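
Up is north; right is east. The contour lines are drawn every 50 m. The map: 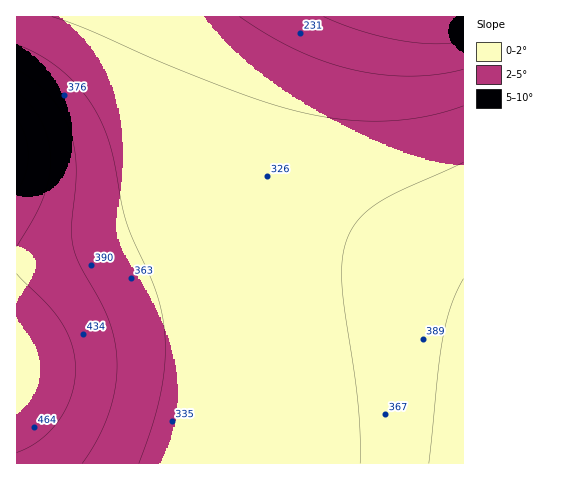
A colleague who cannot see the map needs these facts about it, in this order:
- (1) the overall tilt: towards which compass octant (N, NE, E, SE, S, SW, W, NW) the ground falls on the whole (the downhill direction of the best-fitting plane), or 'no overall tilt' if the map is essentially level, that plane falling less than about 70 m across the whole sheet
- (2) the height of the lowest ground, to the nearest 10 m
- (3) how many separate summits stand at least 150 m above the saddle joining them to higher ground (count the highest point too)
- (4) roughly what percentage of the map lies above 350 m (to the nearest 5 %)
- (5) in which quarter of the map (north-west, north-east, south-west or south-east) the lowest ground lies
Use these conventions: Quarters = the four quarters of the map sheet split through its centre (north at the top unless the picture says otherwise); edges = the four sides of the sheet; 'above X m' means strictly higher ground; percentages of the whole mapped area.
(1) On the whole the ground falls towards the north-east.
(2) About 150 m is the lowest elevation on the sheet.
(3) There is 1 summit with 150 m or more of prominence.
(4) About 40 % of the map lies above 350 m.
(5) The lowest ground is in the north-east quarter.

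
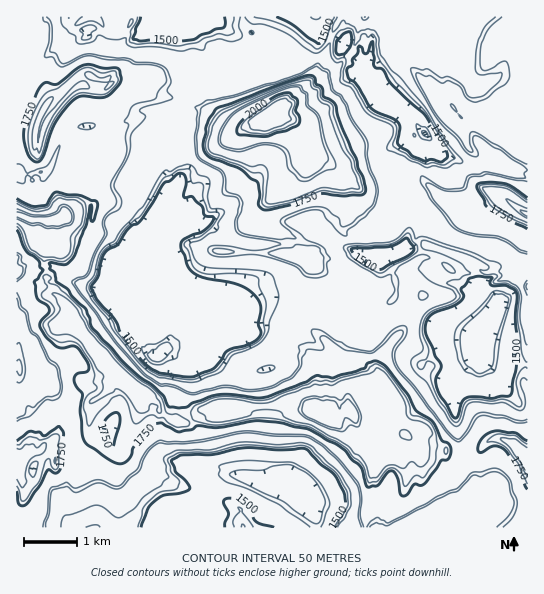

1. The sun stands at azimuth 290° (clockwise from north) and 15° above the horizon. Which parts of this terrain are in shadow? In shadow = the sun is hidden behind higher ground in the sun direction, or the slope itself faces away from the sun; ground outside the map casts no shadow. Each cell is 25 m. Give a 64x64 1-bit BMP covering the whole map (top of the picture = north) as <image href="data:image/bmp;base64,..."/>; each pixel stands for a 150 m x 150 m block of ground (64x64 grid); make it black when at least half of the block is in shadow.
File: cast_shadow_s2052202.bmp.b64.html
<image width="64" height="64" href="data:image/bmp;base64,Qk0+AgAAAAAAAD4AAAAoAAAAQAAAAEAAAAABAAEAAAAAAAACAAATCwAAEwsAAAIAAAAAAAAA////AAAAAAAeAYAEAA/gAB+DwAQAAPAADkHAAAAAPAB+AOAAAAAfAH/CeAAAAEfAPOcIAAAPceB4A9gAAAdY8HcB3AAAAhwQNgH+MAAADgAGAP/8MAAKAAYAf/wwAA4QBAAA/vAATwAAIAZ8APgOAAARgB4AOA4AADAwAAAwfwAAGDAAACB+AAAYIAAAAPwAAABAAAAB/AAAAcAAAAHYAIAD8AAAA+wAAAfgAAAB4YAAD+AAAAH5gAAf4AAAAdmAAD+wAAEA+YAAfwAAAAD5gAB+AAAAAD3AAPwAAAAAHvAA+AAAAAAP+AHwAAAAABH4AfgAAAAAARgF/gAAAAAAjAj+AAADgAHAAH4AAAOAAAAL/wAQAzAAAAH/4AADfgAAAf/AAAA/wAAB/4AAAECAEA//gAAgeAAAA//AAHg8AAAB/+AAfh4AAACO4AD+DwAAAAxwAA9/AAEADHAAAB8AAAAOOAAPHgAAMA8cAAe+AAAYBwAAA7wAABwHAAAB/EBgHAcADwP/gGAeBwAAA/3AwA4HAAHz+eAADwEAADv5AAAHBgAAP/AAAAeDwAA/+AAAA8AgAD/4AAABnjgAD/AAgAAOOAAH4AAAAAwwAAHgAAAAAAAAAmAAGAQAAAAAQAAIHAAAAAGgAAAOAgAAAfgAAA6DgAAA2AAADMOAAADAAAAcAQAAAAgAAA=="/>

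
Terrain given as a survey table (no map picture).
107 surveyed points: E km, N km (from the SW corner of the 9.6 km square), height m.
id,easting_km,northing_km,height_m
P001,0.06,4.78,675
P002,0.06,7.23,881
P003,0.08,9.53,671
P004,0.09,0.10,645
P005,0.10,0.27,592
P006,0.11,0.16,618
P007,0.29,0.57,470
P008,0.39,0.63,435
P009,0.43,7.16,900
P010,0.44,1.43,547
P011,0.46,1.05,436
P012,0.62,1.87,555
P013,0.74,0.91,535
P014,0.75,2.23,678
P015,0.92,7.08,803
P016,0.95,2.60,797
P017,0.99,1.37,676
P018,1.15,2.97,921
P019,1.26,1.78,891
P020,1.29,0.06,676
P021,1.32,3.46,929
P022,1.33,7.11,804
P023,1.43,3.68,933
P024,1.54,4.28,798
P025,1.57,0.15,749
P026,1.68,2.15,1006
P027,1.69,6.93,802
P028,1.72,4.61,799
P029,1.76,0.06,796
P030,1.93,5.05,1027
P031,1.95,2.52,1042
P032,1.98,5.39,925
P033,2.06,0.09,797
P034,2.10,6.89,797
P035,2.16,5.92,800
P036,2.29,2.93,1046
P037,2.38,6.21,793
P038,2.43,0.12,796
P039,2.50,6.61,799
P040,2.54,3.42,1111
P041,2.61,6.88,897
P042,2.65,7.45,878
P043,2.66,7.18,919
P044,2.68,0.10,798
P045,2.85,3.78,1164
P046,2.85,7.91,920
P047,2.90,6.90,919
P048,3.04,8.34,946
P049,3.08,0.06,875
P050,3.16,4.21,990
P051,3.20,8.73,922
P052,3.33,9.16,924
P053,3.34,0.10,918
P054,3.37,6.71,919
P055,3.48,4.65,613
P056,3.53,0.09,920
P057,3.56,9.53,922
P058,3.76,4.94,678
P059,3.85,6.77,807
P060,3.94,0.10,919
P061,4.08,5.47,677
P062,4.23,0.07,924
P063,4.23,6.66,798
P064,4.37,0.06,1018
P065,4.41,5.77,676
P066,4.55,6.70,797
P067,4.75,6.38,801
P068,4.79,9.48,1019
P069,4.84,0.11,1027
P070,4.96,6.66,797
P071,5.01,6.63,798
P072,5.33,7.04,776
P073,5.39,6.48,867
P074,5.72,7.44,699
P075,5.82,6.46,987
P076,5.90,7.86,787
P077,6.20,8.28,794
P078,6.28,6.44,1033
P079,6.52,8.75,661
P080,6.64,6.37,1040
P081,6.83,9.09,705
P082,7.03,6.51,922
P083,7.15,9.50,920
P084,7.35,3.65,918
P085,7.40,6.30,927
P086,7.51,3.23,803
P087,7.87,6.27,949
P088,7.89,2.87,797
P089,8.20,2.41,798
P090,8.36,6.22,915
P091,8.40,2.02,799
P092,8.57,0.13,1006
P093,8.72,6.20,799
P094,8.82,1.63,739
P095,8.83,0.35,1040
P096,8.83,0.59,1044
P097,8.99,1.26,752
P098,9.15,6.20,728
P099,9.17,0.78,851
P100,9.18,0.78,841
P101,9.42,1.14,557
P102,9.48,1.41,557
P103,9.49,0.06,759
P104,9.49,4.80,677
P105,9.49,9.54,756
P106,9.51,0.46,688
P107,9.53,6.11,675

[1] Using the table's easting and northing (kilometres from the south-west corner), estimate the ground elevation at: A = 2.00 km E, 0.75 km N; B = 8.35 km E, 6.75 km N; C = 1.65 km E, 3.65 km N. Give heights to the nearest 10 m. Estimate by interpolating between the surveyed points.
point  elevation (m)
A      910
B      800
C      1040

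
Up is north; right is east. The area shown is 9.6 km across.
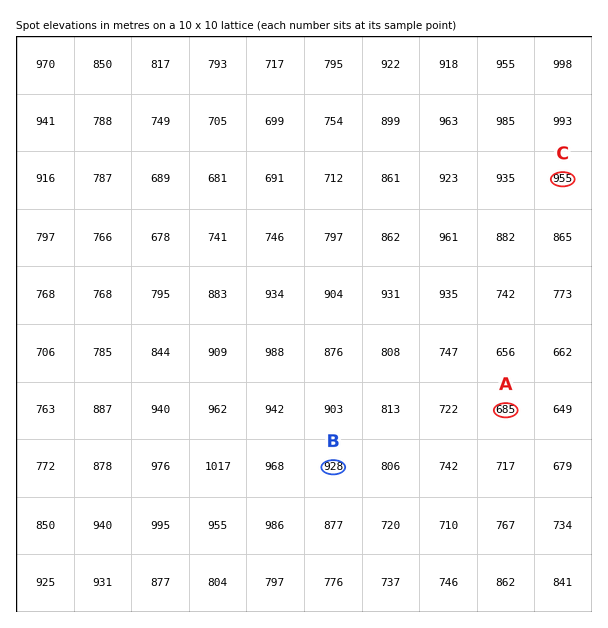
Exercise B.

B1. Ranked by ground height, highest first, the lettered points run C B A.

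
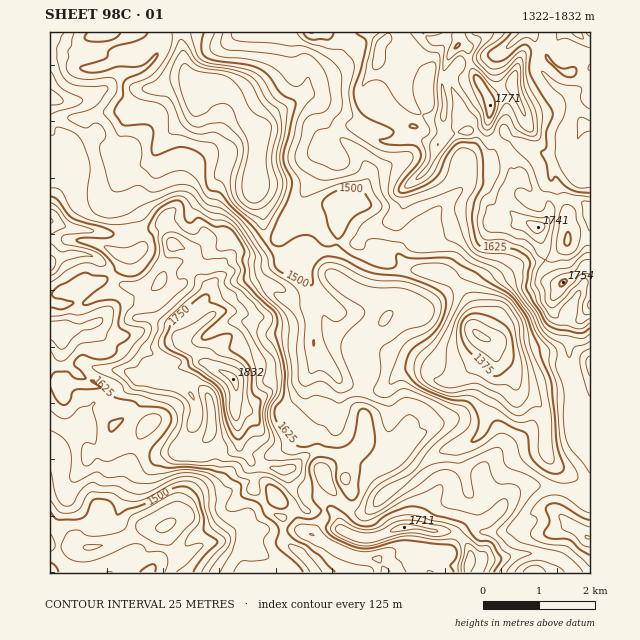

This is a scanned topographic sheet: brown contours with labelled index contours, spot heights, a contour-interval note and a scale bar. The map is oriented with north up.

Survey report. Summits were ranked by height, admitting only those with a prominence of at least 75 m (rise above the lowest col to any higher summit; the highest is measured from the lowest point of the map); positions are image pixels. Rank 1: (233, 379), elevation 1832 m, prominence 510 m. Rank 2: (490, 105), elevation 1771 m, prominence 239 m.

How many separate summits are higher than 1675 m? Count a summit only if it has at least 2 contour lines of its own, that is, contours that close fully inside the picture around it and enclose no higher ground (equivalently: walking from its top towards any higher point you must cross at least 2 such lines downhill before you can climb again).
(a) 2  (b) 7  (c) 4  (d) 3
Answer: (c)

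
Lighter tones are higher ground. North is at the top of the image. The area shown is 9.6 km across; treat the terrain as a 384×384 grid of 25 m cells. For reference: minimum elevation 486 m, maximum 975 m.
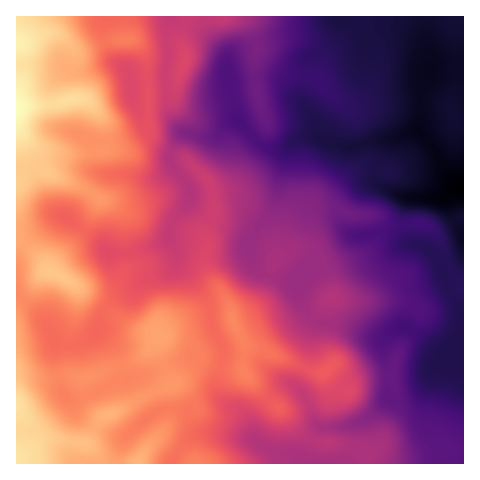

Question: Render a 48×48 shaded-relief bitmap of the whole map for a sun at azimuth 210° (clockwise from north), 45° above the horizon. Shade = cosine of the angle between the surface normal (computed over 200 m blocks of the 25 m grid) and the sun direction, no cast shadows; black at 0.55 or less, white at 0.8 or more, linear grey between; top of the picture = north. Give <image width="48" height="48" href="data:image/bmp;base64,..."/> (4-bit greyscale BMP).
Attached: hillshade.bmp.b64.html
<image width="48" height="48" href="data:image/bmp;base64,Qk32BAAAAAAAAHYAAAAoAAAAMAAAADAAAAABAAQAAAAAAIAEAAATCwAAEwsAABAAAAAAAAAAAAAAABEREQAiIiIAMzMzAERERABVVVUAZmZmAHd3dwCIiIgAmZmZAKqqqgC7u7sAzMzMAN3d3QDu7u4A////AJmIiru5d3eJqodlRDRomqu8u6qZh2eaqoiImruXZ3eJqYdlREaKq7u7qpmZdmeZmYiIiIh3eIeJmYdmZnm8zLqYd3eIZViZmJmHZVaJqph4iJmYiaze7KiHd2Z2RGiYiKl1RGiquqmIiJqYib3v24i8uphkNHiId5dURomYmaqpmaqHib3tuHrd3blUVnd3dnVEaJl2Z5q7u6l4rN7KZWvczLdWh2ZmZlRGiqqYd4mru6iKze2nVZzbuoVYl1Zmd1Vom6qpmYiaqZibzdqGed7bqWNIl1Z4iGZnmZmZmaqpmImqvKh5vey6qEE3h2eJmWVWiHeImbu6mImZqpicy5iJhRAnh3iZmVVXh3d4iau6qZmZmpmqhVVmQAA3h3iZmWZomZiImru6qZh4q6mGMkVkEAJoh3mqmWZ5qqmZmruqmIh5y5dkI1ZUIkeJdoqqqWZ5q7qaqpmZiIeKynZTRWd3d4mpmau6mVeavLqqqHeId3ebuGZUVXiqqqqqq7uYiWm7zduph2ZmVWeap1VERYq7qqqqqqmHiZvN7tuYd3dkRFeahDMzRpqqmIh3iYdmir3e/shmeIhkRWeZUQEjWJmYdlVVeIdnms3e23Q1eIh2ZnmWEBNXiZmXZERWiIdoqcy7ljIliJmIeJl0EkeZqqmYZVZniHZ5mMuYZDM2iIiHiZmFRHmqqqqYZWd3ZmZ5lsqGVEVoqZh3iamHZompmZmXRFd3ZmeahahkRFaKu6mHiqqXZ5mZiIh1NGd4iJq6ZZhkRWi8zLqYmqmHeJmYiHdkV5mZmry3V5dVZ5vNzLqImYiIiJmYiHh2i8y6mal0WZdnis3dy6iImIiZiJmYiIh4q6mHVEMSaZiKzd3cqYd4iImpeJmHeIiIhkMxEiIld5m97+2od3dneJqoeIh2eIh2UiISR4eIh5rO7bllZmZlZ6yod3ZWZmZUM0Voq7qpmJq8uXZnd4dlaLyFVmVFVVQyNXiauqmZqpqph3ibu6l2esgyNEM0RVQzVomZmJmJq6qYiJq8y6hminMCRUM0VmVFZ4iIiIiKu7qYd3mqqXVXdSATVURnd2VXiIiHeIebu7l2Vnmql1V3QyRWZVeqmHeJqqmIiHiruphmeKvLlkaFR4mHZXvKiYmqu7qqqZm7qpiKvN7bY0h1jLl3eK24eImru6qqqpq7qpms3u7HIVmHrJdnisymZ4q7upmZmZqqqYiJu8uDA3qIqnVnisyGZ5vLqZmZmJqqmXdnd3ZBJZqIqWVnmst2eby6mImZiImZmXd3ZlQxNpqIqXZnm8p3irupiIiZiImZmXd3d3UxN6qIqod3m8qImZmYiImZiJmZmYiIiZdEaruYmodnrMuZmIiIiJmZiZmaqqmZqqdXvdyYmoZYvMuZmZmIiJmZmZmqqqmZuoVZ3tp3mXVqzcqYiZmYiZmZmZqqqoiJqENpqpdWmHec79uYiJiIiZmZmZqrqniIdTR4iHVHiIm97suYiId4iZmZmZqqqnd2VEaIh2VXiZq93LqYiHd4iZmZmaqqqg=="/>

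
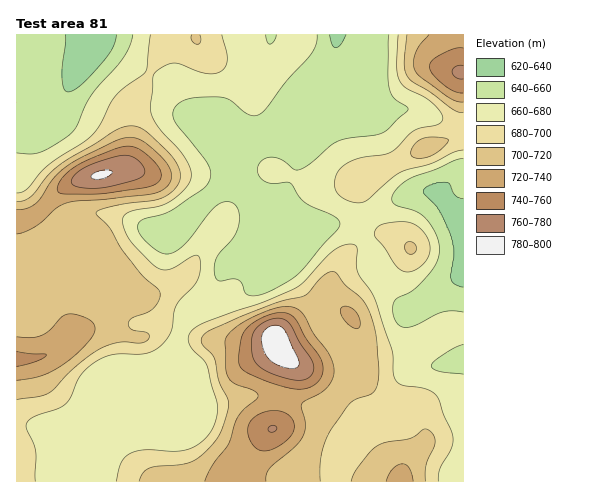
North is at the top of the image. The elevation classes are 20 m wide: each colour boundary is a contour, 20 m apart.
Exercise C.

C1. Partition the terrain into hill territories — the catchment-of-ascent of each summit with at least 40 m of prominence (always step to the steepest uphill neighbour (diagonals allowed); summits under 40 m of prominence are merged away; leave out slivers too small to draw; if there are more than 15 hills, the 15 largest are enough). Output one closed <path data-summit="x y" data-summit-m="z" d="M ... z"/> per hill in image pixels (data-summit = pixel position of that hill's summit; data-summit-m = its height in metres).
<path data-summit="276 340" data-summit-m="795" d="M336 34l-65 0-5 19-24 26-10 15-9 21 22 18 9 4-21 27 1 15 18 18 1 23-2 11-7 15-20 23-6 14-2 14-26 19-7 10-5 14-28 24-40 94-4 24 358-1 0-228-9-24-14-25-14-12-13 1-16 5-37 20-45 8-53-22-10-7 28 4 15-33 5-35 24-59 13-14-2-10z"/><path data-summit="101 175" data-summit-m="782" d="M270 34l-189 1-1 30-14 27-13 18-29 27 0 21-3 10-5 2 1 312 88 0 5-24 40-94 28-24 5-14 7-10 26-19 4-21 26-34 7-22-1-23-18-18-1-15 21-27-18-11-13-10 0-3 16-29 27-31 4-11z"/><path data-summit="461 72" data-summit-m="763" d="M463 34l-126 0-1 16 2 10-13 14-24 59-5 35-15 33-28-4 10 7 53 22 7 0 38-8 37-20 16-5 13-1 18 19 18 41 1-19-18-44 6-6 12-5z"/>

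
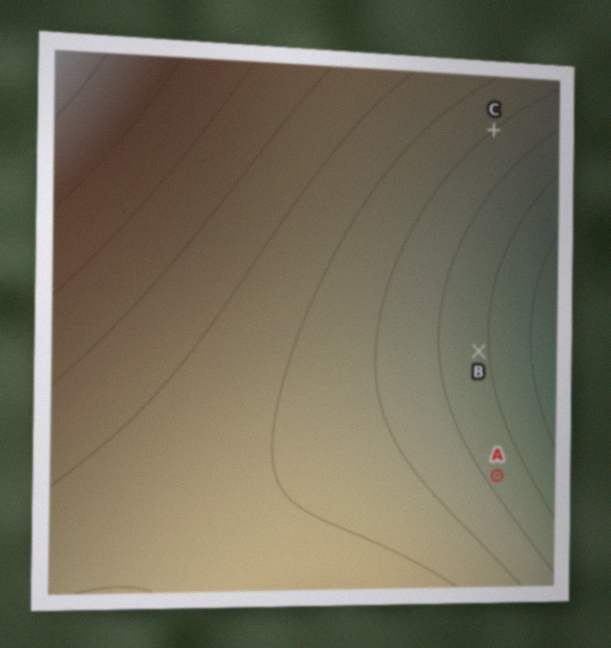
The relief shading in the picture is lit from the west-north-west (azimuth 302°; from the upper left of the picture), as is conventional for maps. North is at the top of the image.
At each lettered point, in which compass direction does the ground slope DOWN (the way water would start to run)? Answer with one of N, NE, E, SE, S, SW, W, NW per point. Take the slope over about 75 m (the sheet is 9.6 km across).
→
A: NE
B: E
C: SE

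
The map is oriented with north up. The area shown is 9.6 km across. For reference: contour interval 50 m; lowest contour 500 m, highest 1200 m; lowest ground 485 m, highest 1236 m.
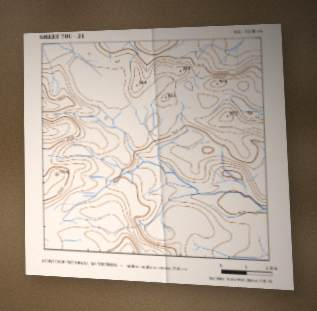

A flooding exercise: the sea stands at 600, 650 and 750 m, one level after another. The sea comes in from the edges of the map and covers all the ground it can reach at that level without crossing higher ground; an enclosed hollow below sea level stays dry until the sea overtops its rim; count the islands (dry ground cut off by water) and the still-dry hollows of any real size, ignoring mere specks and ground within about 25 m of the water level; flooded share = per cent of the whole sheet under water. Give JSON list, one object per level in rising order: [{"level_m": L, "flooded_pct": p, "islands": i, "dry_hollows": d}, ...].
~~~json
[{"level_m": 600, "flooded_pct": 12, "islands": 0, "dry_hollows": 0}, {"level_m": 650, "flooded_pct": 19, "islands": 0, "dry_hollows": 0}, {"level_m": 750, "flooded_pct": 35, "islands": 0, "dry_hollows": 0}]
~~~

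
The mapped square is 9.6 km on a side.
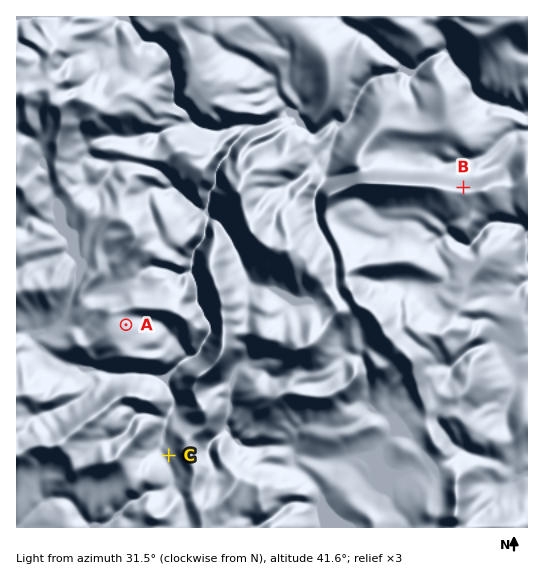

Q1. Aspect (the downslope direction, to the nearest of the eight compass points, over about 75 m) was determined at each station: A NE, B N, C W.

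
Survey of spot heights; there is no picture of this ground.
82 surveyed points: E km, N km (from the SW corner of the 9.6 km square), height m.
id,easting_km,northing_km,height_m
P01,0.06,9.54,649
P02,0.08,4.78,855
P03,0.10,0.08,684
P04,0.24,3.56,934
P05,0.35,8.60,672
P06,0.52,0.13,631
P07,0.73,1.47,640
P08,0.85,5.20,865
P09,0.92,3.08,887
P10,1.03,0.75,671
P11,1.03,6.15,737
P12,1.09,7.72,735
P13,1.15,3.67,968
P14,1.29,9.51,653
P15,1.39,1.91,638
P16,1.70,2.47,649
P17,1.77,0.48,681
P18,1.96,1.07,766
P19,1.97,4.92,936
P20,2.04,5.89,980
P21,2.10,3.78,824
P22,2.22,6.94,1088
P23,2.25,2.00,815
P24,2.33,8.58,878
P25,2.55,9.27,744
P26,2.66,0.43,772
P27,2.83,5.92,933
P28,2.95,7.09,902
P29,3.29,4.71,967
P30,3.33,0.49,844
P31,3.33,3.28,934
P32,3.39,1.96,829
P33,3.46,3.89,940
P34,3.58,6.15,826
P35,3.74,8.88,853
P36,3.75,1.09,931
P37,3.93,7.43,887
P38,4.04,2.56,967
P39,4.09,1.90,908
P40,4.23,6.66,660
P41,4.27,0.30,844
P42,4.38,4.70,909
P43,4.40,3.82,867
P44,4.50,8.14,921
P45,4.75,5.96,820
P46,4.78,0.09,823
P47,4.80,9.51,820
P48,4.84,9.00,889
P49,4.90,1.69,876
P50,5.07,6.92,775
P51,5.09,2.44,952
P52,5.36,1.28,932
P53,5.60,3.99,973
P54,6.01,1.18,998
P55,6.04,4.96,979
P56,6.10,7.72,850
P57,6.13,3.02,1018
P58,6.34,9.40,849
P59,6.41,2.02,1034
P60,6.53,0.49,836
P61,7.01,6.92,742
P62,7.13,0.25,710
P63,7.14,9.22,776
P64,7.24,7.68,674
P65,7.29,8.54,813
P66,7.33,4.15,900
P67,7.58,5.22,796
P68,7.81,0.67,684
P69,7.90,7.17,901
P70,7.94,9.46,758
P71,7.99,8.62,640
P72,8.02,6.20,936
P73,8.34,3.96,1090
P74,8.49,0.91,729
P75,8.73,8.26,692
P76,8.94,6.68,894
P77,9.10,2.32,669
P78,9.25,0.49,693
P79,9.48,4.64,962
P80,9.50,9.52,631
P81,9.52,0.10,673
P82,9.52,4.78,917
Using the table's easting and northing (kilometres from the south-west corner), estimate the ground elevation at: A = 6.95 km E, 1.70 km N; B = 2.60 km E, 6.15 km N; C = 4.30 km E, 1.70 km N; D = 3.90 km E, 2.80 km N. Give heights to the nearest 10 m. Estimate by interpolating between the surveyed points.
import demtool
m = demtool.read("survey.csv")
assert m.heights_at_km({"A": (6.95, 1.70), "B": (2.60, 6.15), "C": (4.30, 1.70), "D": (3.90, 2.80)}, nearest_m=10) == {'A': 870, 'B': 950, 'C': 840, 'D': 980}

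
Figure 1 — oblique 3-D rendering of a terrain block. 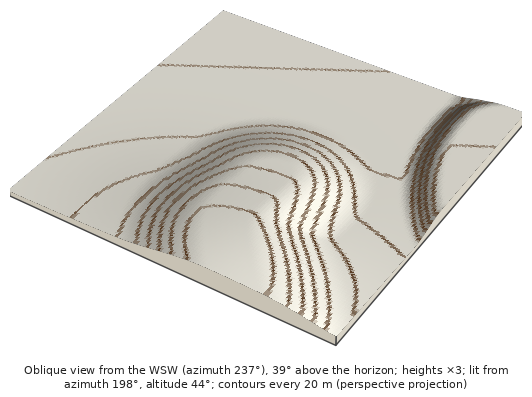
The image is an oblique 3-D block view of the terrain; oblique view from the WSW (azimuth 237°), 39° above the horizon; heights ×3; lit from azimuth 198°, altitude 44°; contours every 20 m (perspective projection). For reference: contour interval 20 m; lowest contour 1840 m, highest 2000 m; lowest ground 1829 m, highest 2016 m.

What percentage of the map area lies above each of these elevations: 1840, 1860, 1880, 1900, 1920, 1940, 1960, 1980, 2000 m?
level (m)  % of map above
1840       90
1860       59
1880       44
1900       34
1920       27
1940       20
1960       13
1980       9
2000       5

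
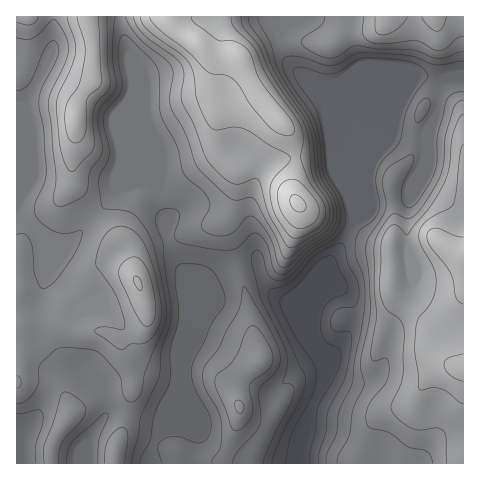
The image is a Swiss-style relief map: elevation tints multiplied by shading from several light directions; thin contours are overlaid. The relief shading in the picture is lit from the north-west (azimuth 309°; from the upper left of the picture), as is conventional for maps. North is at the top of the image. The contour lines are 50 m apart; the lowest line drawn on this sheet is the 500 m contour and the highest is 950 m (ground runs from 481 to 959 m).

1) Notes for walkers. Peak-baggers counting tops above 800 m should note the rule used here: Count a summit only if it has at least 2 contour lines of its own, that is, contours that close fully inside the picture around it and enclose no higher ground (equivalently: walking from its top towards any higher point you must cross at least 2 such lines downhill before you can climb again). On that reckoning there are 2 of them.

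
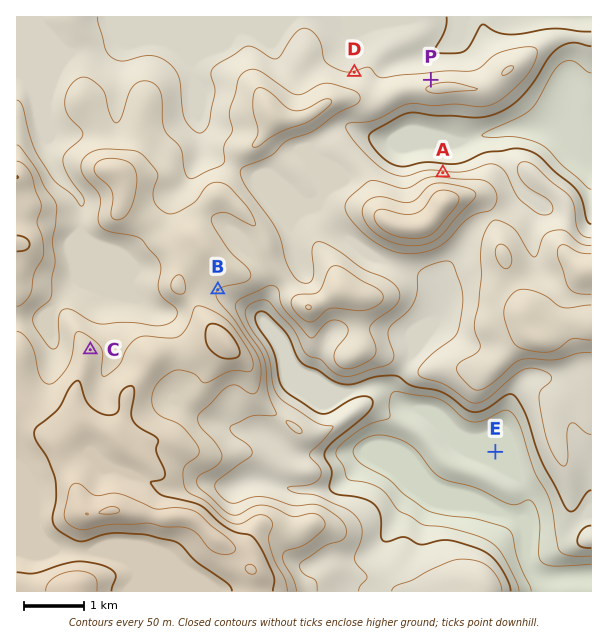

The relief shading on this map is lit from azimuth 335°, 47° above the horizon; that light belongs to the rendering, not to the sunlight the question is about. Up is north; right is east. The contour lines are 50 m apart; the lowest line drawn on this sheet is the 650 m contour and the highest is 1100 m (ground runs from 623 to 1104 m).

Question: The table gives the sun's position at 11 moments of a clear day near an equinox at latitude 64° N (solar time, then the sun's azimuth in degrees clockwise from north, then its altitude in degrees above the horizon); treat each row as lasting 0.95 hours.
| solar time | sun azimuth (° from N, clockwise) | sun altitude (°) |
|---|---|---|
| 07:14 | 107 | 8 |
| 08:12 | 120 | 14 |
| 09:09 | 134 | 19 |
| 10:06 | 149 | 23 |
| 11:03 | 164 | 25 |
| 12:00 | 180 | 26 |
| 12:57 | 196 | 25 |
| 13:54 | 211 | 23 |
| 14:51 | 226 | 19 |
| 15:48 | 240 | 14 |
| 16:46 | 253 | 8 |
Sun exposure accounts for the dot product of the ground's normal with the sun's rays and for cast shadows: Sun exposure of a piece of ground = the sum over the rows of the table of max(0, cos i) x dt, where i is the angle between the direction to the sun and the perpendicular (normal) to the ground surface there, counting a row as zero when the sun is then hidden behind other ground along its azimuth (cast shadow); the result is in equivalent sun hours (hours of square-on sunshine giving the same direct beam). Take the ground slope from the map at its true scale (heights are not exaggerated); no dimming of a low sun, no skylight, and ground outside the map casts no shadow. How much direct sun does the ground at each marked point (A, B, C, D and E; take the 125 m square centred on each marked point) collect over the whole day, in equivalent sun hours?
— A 0.2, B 3.6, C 2.9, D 2.5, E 3.3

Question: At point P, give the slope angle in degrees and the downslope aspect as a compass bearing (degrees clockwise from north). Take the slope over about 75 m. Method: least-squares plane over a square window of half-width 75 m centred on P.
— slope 13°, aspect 350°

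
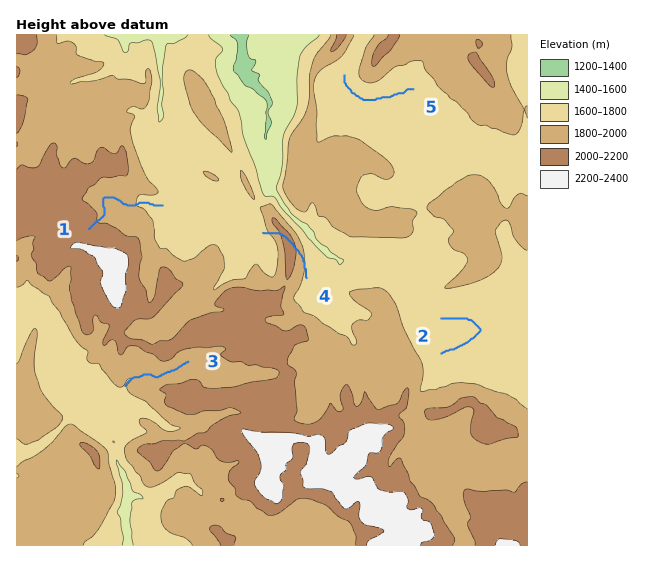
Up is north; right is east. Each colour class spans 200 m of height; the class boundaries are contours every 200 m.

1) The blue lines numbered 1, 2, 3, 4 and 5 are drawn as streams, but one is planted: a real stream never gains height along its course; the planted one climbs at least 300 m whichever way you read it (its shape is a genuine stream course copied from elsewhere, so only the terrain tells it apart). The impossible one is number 4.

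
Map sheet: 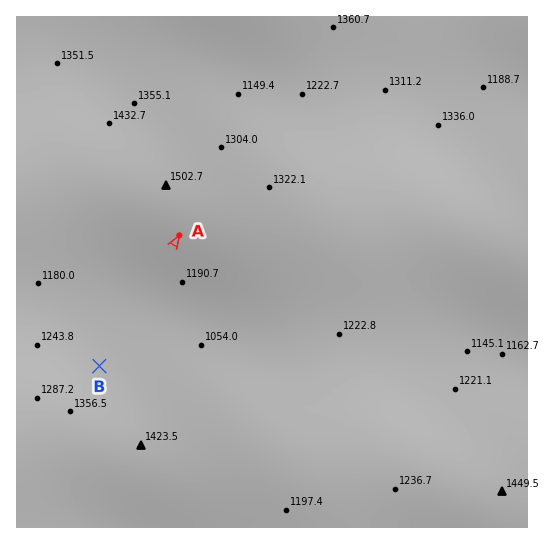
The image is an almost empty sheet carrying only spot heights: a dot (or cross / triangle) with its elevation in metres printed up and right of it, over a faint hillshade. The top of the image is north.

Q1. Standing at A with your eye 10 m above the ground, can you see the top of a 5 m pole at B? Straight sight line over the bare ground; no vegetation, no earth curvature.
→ yes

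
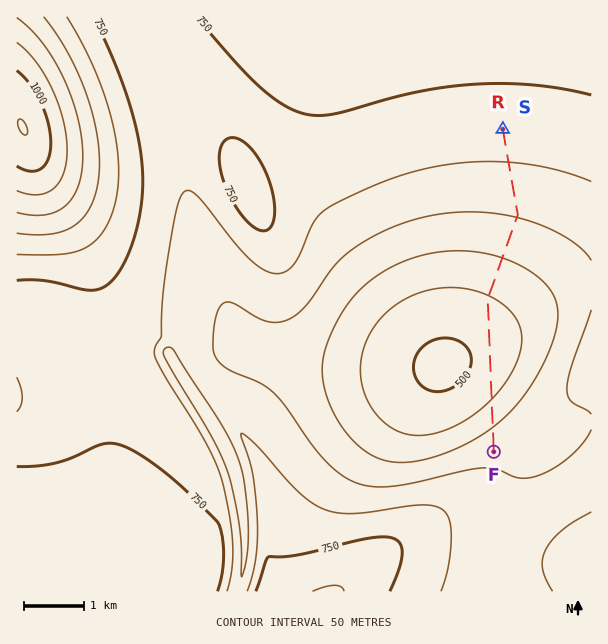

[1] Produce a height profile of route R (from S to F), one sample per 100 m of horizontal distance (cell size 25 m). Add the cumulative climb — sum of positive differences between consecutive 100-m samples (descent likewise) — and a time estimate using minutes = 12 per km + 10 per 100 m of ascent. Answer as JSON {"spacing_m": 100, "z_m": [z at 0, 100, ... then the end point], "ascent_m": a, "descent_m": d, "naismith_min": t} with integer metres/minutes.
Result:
{"spacing_m": 100, "z_m": [724, 720, 716, 712, 707, 703, 698, 693, 688, 683, 678, 672, 667, 661, 656, 650, 643, 637, 630, 623, 615, 608, 601, 593, 586, 578, 571, 563, 556, 549, 542, 537, 531, 527, 523, 519, 517, 515, 514, 514, 515, 518, 521, 526, 533, 540, 549, 559, 570, 581, 592, 602, 613, 622, 630, 636], "ascent_m": 122, "descent_m": 210, "naismith_min": 78}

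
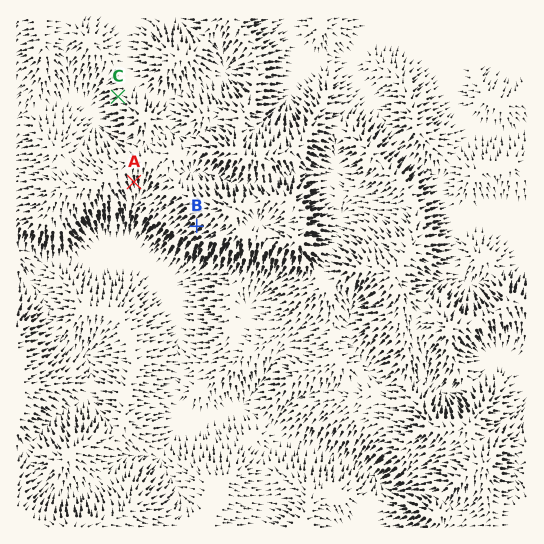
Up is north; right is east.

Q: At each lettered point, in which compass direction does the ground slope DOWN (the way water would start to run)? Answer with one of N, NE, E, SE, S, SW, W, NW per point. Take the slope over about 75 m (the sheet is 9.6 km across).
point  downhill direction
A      S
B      SW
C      W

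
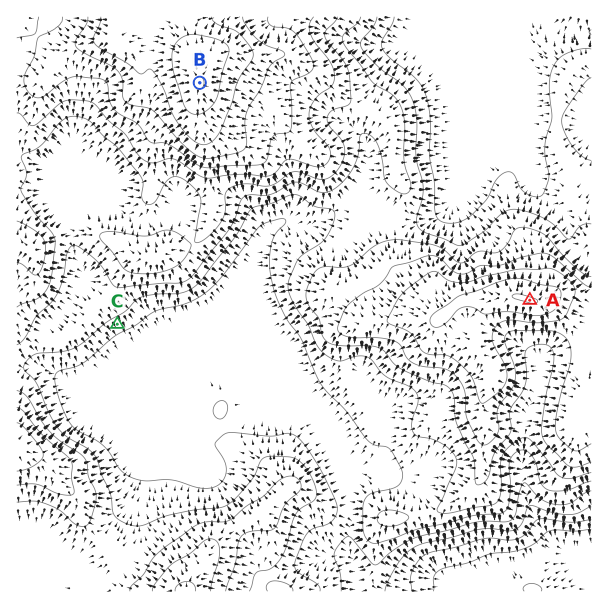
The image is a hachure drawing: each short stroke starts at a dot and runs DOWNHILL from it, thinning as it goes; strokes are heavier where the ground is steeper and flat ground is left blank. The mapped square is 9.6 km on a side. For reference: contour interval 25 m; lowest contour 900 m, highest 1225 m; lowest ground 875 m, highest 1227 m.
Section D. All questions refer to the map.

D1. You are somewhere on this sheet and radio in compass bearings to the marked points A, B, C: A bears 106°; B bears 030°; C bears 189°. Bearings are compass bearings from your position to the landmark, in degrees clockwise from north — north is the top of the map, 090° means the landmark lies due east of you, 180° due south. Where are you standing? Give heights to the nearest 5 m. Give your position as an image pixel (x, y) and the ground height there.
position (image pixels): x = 139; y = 188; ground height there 1070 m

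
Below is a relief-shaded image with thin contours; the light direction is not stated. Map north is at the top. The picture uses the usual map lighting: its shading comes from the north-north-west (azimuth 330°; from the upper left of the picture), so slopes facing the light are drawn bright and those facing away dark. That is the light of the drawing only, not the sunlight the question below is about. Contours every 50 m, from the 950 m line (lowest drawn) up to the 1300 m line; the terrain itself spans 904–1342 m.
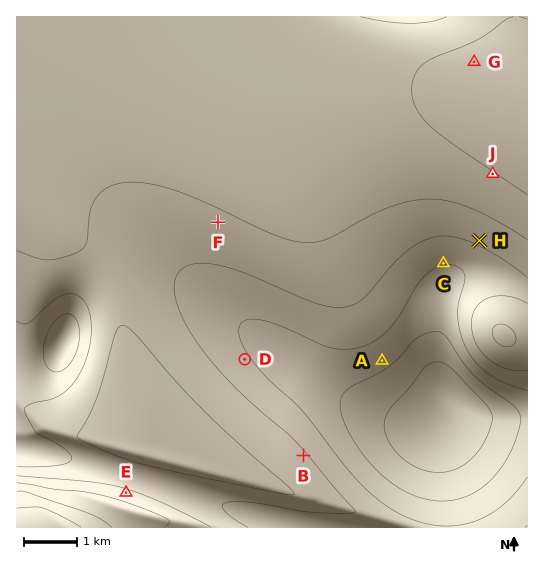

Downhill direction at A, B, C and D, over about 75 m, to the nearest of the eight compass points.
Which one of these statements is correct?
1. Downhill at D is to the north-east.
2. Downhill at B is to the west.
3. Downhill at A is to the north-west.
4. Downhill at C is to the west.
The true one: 1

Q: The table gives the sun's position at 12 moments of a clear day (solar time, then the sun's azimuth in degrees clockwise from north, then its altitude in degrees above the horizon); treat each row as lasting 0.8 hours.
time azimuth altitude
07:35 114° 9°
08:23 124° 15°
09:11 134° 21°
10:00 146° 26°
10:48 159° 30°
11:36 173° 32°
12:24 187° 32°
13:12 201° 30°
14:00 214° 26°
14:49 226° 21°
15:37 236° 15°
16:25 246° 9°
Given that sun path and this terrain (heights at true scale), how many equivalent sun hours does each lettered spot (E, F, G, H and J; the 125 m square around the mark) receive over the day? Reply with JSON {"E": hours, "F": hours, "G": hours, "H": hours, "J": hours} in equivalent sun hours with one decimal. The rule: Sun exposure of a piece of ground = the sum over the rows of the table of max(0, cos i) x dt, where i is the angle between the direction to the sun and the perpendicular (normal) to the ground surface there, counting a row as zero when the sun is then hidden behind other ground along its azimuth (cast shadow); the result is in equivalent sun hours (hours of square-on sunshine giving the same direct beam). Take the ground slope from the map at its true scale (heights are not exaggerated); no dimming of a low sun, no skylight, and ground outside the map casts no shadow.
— {"E": 2.4, "F": 3.8, "G": 3.4, "H": 4.1, "J": 3.9}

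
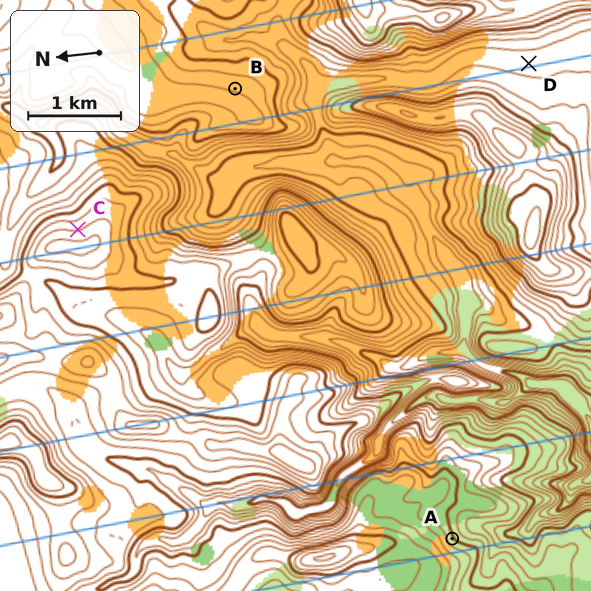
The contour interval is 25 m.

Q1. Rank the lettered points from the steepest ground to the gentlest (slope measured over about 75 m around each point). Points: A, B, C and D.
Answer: A C B D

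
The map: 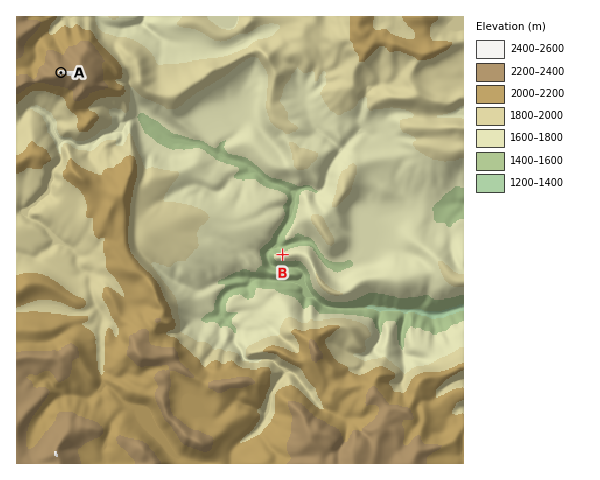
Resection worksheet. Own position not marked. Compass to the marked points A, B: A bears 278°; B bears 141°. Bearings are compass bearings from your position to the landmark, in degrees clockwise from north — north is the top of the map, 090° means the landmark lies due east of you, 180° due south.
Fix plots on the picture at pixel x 145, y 84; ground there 1950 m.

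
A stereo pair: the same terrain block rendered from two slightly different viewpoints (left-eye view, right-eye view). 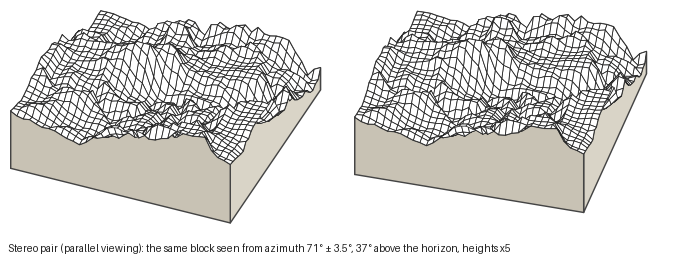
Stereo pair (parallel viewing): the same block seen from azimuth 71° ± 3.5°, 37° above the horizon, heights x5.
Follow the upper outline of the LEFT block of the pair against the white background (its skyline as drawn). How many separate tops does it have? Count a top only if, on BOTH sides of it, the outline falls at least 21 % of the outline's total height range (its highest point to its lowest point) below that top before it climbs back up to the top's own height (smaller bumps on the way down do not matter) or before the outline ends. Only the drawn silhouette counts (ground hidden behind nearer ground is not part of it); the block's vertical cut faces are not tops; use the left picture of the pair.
2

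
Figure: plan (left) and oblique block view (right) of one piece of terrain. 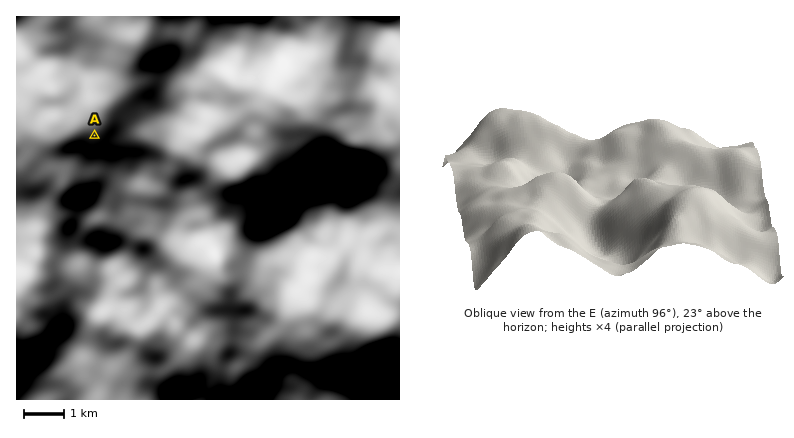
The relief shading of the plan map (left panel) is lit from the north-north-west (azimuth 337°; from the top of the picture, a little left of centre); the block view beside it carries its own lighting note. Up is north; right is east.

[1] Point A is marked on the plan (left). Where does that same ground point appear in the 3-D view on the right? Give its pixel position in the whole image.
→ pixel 661 138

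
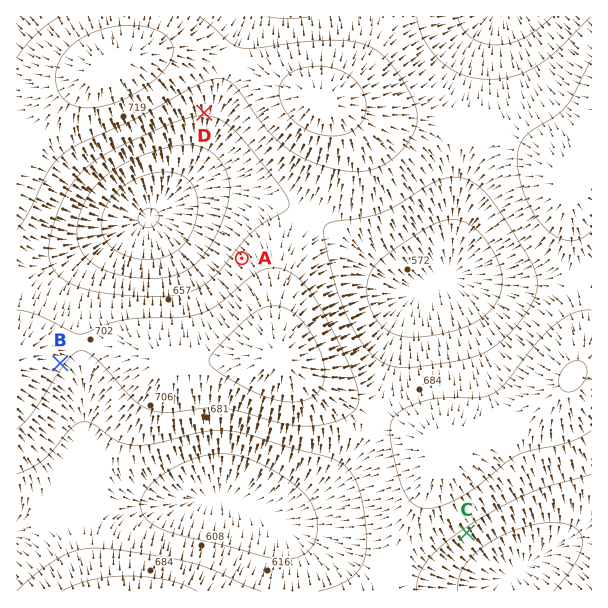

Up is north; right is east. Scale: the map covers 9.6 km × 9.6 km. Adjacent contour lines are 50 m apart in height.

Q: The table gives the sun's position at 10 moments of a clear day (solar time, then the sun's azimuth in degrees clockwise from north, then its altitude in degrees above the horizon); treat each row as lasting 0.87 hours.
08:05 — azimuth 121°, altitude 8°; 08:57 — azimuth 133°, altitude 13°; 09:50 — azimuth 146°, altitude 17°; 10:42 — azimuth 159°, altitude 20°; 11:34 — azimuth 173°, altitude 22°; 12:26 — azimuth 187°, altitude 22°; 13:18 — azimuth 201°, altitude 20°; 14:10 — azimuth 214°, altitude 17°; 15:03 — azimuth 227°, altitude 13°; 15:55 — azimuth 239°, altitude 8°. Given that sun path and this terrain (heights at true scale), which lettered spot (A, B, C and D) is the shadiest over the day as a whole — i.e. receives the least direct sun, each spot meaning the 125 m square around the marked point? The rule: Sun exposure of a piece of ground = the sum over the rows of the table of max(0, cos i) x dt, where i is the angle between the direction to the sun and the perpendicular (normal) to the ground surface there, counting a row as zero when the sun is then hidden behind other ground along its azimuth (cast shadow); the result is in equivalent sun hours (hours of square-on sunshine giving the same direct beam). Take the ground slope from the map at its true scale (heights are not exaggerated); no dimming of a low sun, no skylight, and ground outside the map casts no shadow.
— A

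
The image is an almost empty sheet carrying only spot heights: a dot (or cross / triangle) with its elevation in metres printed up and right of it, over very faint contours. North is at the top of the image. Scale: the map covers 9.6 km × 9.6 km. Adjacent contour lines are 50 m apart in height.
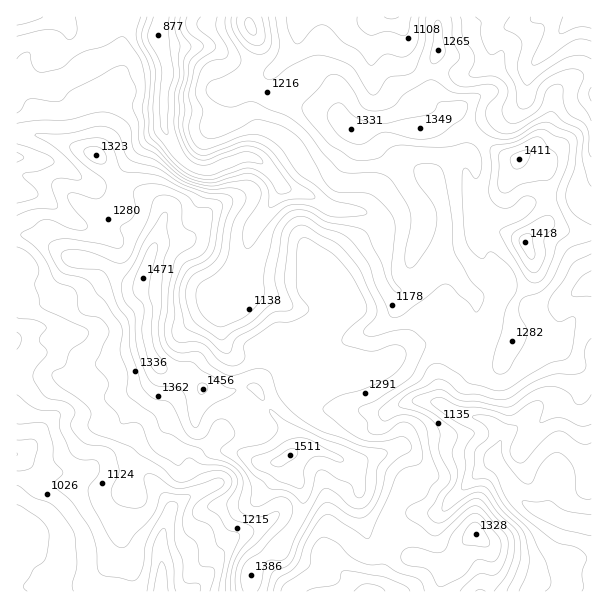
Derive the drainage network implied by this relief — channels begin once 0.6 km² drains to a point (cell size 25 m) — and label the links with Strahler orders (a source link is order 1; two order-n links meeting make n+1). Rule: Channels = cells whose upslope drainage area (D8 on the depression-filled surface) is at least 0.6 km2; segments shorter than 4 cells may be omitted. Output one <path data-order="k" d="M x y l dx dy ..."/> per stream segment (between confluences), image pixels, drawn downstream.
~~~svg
<path data-order="1" d="M312 591l48 0"/><path data-order="2" d="M360 591l9 0"/><path data-order="1" d="M377 591l-8 0"/><path data-order="2" d="M161 582l0 9"/><path data-order="1" d="M162 566l0 15-1 1"/><path data-order="1" d="M326 555l0 2 34 34"/><path data-order="1" d="M24 533l-3-2-4 0 0-1"/><path data-order="1" d="M254 530l-12 3-3 3-2 0-19 19-6 14-5 4 0 2-16 16-30 0"/><path data-order="1" d="M435 515l2 0 3-3"/><path data-order="3" d="M551 513l6 5 3 0 4 3 27 4"/><path data-order="2" d="M170 512l-2 6-1 1 0 3-2 2 0 3-1 1-2 12-1 2 0 40"/><path data-order="1" d="M420 512l20 0"/><path data-order="2" d="M440 512l1 0 8-8 0-1 40-41 3 0 6 5 2 0"/><path data-order="1" d="M165 497l5 6 0 9"/><path data-order="2" d="M204 489l-21 11-13 12"/><path data-order="1" d="M216 485l-9 4-3 0"/><path data-order="1" d="M554 482l0 3-2 1 0 6-1 2 0 19"/><path data-order="3" d="M500 467l4 6 11 21 10 10 2 0 6 5 18 4"/><path data-order="2" d="M501 438l-6 12 0 8 5 9"/><path data-order="1" d="M137 434l-3 9-14 13-15 0-12 12-6 3-6 0-1 2-35 0-1-2-6-1-14-14-4 0-3-1"/><path data-order="1" d="M222 432l-28 29 0 9 10 10 0 9"/><path data-order="2" d="M512 431l-11 7"/><path data-order="1" d="M524 419l-12 12"/><path data-order="1" d="M57 416l-36 37-4 0 0 2"/><path data-order="1" d="M315 407l3 0 2 1 37 0 2 2 9 0 1 1 20 0 3-3 6-3 7-1 2-2 31 0 11 8 9 4 3 0 1 2 8 0 1 1 9 0 2 2 6 1 12 11 1 3 0 4"/><path data-order="1" d="M45 354l-28 2 0-15"/><path data-order="1" d="M225 345l-1-1 0-36 12-12 0-2"/><path data-order="1" d="M362 333l3 0 4-3 3 0 6-4 2 0 15-15 1-3 0-20"/><path data-order="1" d="M86 332l-27 0-2-2-4 0-2-1-19 0"/><path data-order="2" d="M32 329l-6 3-5 4-4 2 0 3"/><path data-order="1" d="M474 329l2-2 0-30-6-6"/><path data-order="1" d="M39 327l-6 0-1 2"/><path data-order="1" d="M209 308l10 0 6-3 5-5"/><path data-order="2" d="M230 300l6-6"/><path data-order="1" d="M278 299l-6-3-24 0-8-8 0-7"/><path data-order="1" d="M213 297l6 3 11 0"/><path data-order="2" d="M236 294l1-6 2-1 0-5 1-1"/><path data-order="1" d="M573 294l8-6 6-1 1-2 3 0 0-1"/><path data-order="2" d="M470 291l-23-24-3-1-7 0-2 1"/><path data-order="1" d="M494 291l-6 3-14 0-3-3-1 0"/><path data-order="3" d="M396 288l-4-4-3-6 0-5-2-1 0-14-1-1 0-6-2-2 0-6-1-1 0-11-2-1 0-3-10-12-6-2-2-1-27-2-1-1-3 0-6-3-5-5-10-6-24-6-6-4"/><path data-order="2" d="M240 281l0-5 2-1 0-5 1-1 0-6 2-2 0-6 1-1 0-6 2-2 1-10 5-9 13-15 0-2 5-4 0-2 6-7 3-6 0-6"/><path data-order="3" d="M435 267l-7 8 0 1-14 12-3 0-1 2-12 0-2-2"/><path data-order="1" d="M92 230l-20-9-24-21-6-3-3 0-1-2-5 0-1-1-8 0-1-2-6 0 0-1"/><path data-order="1" d="M516 213l-3 3-3 0-1 2-14 0-6-3-13-14 0-4-2-2 2-33-3-6-3-3-8 0-1 2-6 1-20 20 0 3 3 3 2 16"/><path data-order="2" d="M440 198l1 5 3 3 0 7 2 2 0 18-2 1 0 6-1 2-2 15-1 1 0 3-5 5 0 1"/><path data-order="3" d="M281 185l-6-8 0-1-15-15-6-3-5 0-1-2"/><path data-order="1" d="M89 183l-15-10-2 0-3-3-1 0-3-3-6-3-3 0-2-2-13 0-2-1-6 0-1-2-5 0-1-1-9 0"/><path data-order="1" d="M431 179l4 9 0 6 5 4"/><path data-order="1" d="M591 179l0-86"/><path data-order="3" d="M248 156l-8 2-6 3-3 3-6 1-9 5-18 0-1-2-6-1-15-15-12-26 0-36 1-1 0-6 2-2 0-18-2-1 0-3-1-2 0-3-3-6"/><path data-order="1" d="M252 156l-4 0"/><path data-order="1" d="M525 98l0-6 2-2 0-13 1-2 2-6 3-3 0-1 15-15 0-2 6-6 0-1 6-6 0-2 15-15"/><path data-order="1" d="M372 71l0-47 8-7 12 0"/><path data-order="1" d="M45 62l21-20"/><path data-order="1" d="M489 60l2-1 0-17 3-6 6-6 9-4 15-2 6-3 4-4 30 0 2 1 9 0"/><path data-order="1" d="M60 50l6-6 0-2"/><path data-order="1" d="M293 50l4-9 0-14 2-1 0-3 3-6"/><path data-order="3" d="M161 48l0-31 3 0"/><path data-order="1" d="M188 48l-27 0"/><path data-order="2" d="M66 42l2-1 0-14-9-9-3-1-39 0"/><path data-order="1" d="M401 27l0-1-5-6 0-3-4 0"/><path data-order="2" d="M575 18l3 0 1-1 12 0"/>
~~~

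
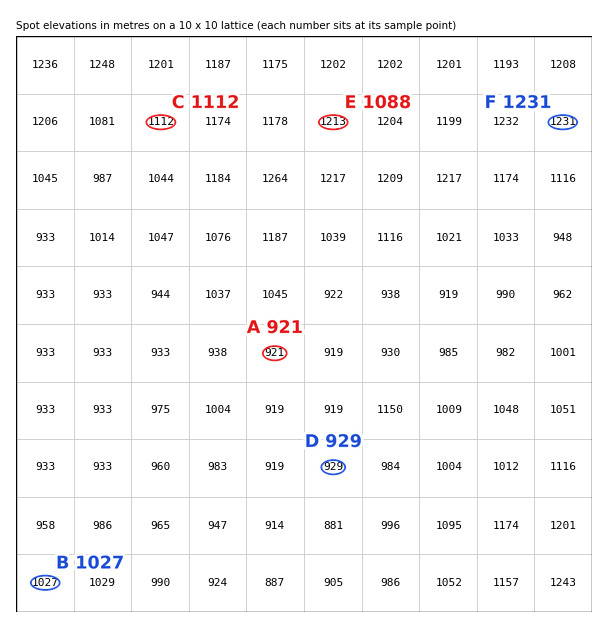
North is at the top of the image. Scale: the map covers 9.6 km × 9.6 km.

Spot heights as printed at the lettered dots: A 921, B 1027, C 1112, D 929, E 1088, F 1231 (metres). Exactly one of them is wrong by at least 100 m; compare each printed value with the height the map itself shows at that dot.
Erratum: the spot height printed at E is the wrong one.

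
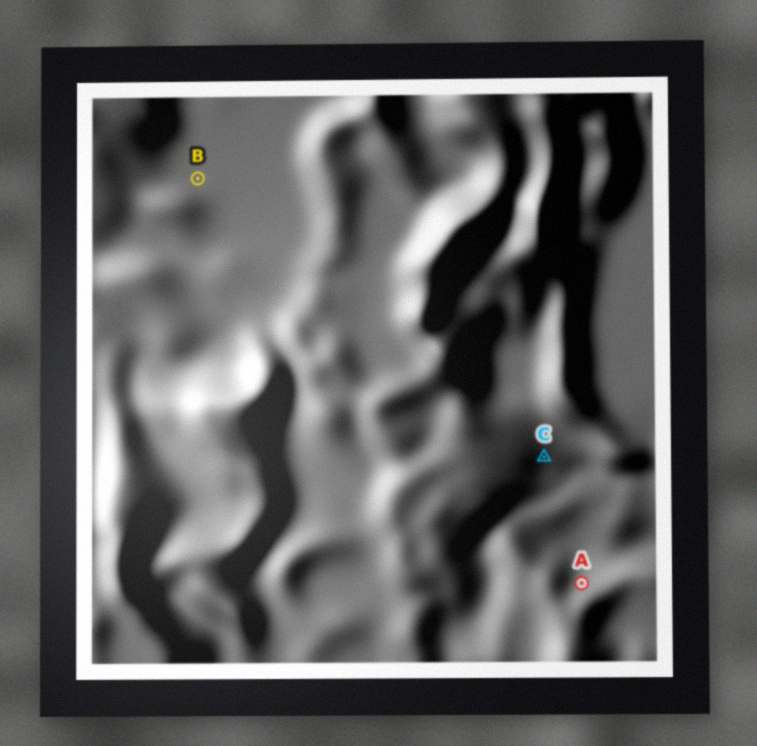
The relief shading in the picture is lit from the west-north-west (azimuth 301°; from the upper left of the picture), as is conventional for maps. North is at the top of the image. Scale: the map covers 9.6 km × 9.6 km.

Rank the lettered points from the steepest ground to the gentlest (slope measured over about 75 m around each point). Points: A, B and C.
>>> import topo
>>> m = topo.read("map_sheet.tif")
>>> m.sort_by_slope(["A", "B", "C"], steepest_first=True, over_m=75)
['A', 'C', 'B']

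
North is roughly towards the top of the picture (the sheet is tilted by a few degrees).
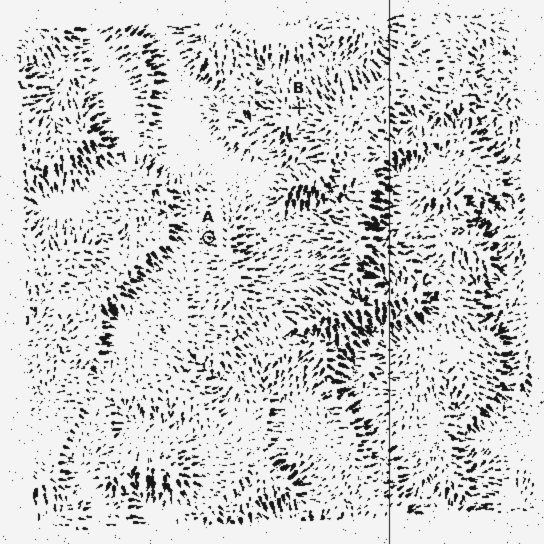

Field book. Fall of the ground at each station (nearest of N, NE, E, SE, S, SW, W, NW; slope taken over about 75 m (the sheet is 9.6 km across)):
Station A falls NW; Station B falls NW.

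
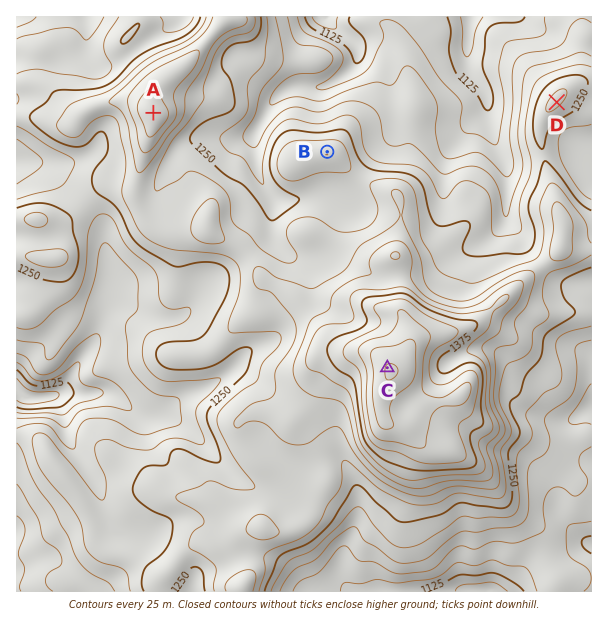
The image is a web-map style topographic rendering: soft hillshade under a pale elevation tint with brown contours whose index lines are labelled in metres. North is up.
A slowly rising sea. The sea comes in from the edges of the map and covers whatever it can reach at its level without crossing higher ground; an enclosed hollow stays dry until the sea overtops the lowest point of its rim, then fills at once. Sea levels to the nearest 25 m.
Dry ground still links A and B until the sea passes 1275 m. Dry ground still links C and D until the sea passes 1250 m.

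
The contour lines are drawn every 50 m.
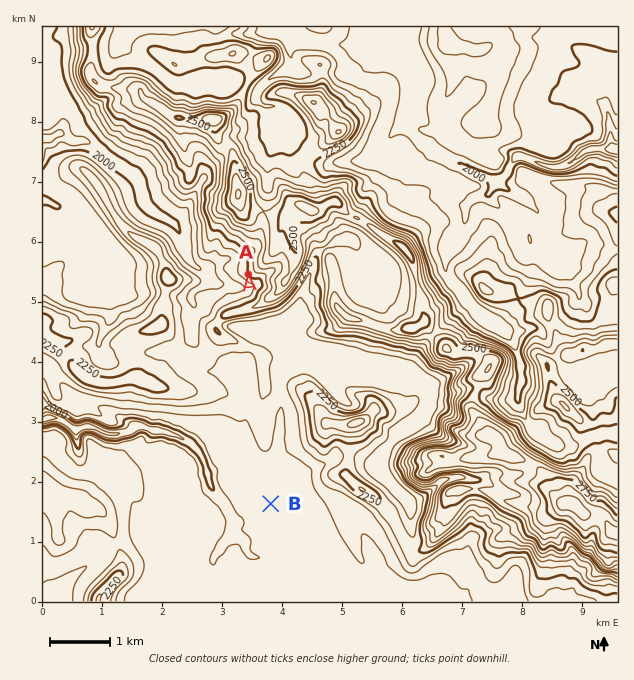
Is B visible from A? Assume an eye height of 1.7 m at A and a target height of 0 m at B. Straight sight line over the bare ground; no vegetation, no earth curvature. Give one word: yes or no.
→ no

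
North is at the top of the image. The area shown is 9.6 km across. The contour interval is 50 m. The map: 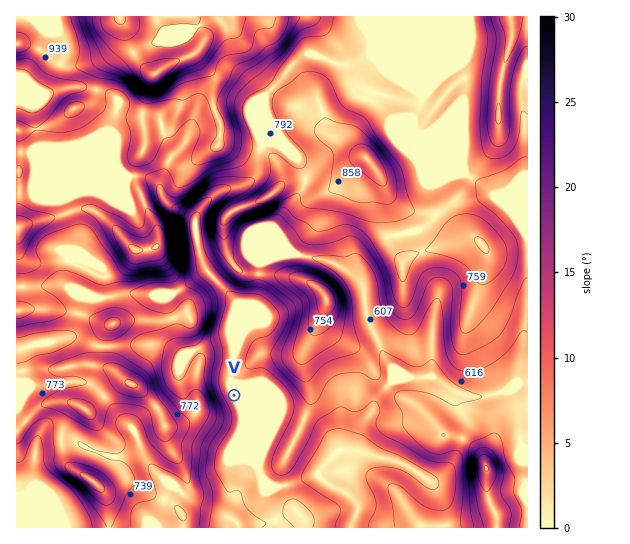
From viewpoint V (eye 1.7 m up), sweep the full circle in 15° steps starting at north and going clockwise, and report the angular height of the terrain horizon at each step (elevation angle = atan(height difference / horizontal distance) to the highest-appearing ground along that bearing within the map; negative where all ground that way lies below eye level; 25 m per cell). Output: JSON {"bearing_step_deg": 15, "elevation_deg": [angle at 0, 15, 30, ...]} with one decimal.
{"bearing_step_deg": 15, "elevation_deg": [4.9, 4.3, 5.9, 7.2, 7.5, 5.9, 3.7, 3.1, 2.6, 2.4, 1.3, 0.5, 1.9, 6.2, 11.0, 15.1, 17.8, 18.7, 17.1, 13.7, 10.9, 9.1, 8.6, 6.0]}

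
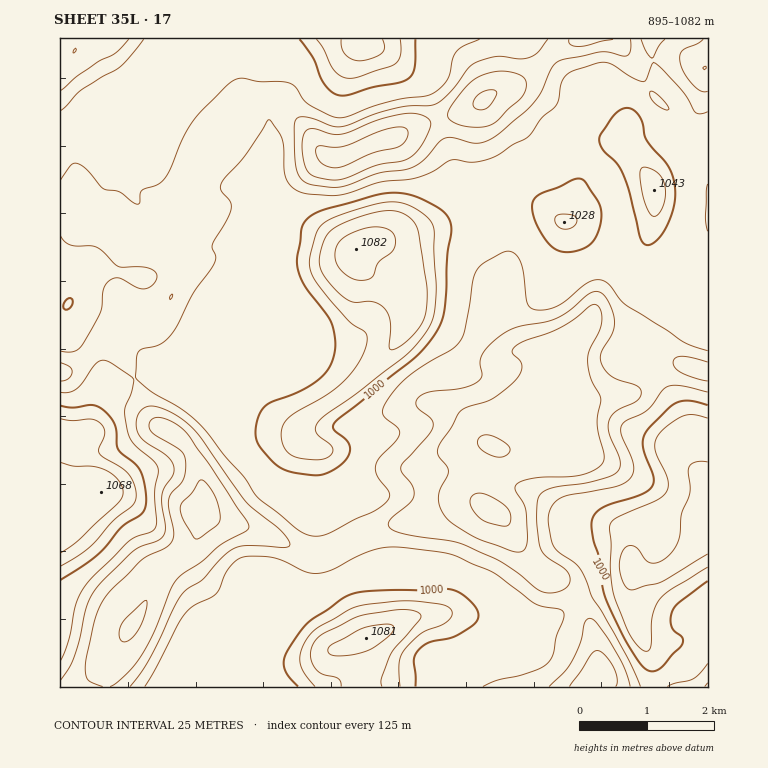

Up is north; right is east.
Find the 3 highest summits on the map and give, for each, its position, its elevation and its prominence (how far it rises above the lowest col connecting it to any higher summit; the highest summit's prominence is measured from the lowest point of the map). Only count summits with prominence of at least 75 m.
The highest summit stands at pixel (356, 249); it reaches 1082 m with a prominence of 187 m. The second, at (366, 638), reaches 1081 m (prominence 117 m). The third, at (101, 492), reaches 1068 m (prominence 93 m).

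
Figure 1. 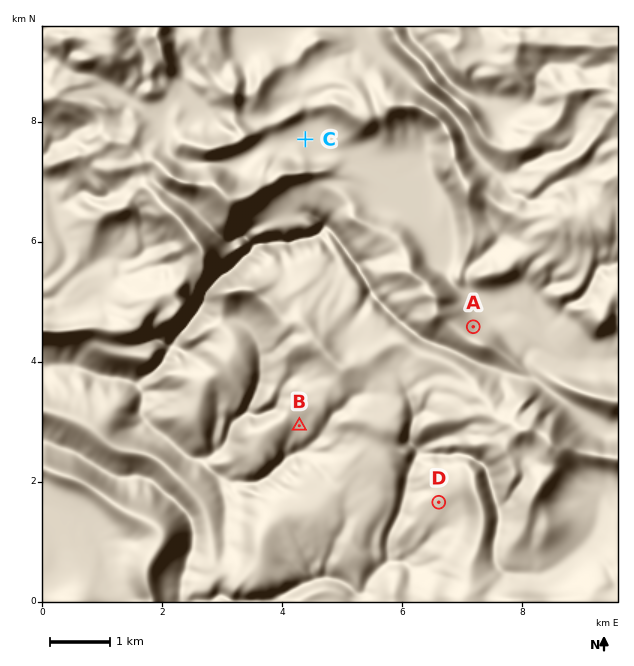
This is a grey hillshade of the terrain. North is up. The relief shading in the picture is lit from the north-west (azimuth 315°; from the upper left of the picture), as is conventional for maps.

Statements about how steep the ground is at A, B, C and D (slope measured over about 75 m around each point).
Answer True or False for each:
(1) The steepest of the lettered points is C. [False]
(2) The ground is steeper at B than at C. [True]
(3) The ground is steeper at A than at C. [True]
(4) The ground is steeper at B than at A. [False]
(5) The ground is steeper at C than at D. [False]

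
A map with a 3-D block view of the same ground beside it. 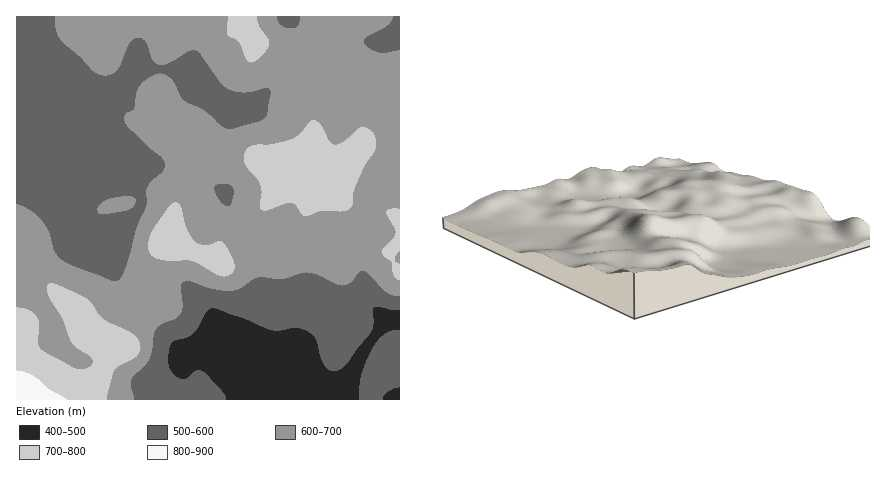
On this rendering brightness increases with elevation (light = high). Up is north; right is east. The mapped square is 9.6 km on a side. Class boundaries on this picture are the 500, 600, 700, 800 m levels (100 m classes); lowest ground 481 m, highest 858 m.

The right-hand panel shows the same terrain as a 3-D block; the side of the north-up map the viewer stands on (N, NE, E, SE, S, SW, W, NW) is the SW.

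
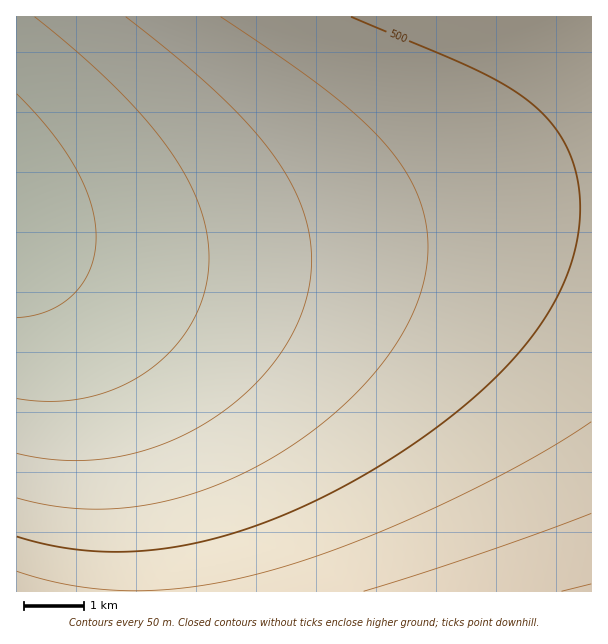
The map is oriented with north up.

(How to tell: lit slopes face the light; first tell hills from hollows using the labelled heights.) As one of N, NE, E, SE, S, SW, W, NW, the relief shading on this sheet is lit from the NW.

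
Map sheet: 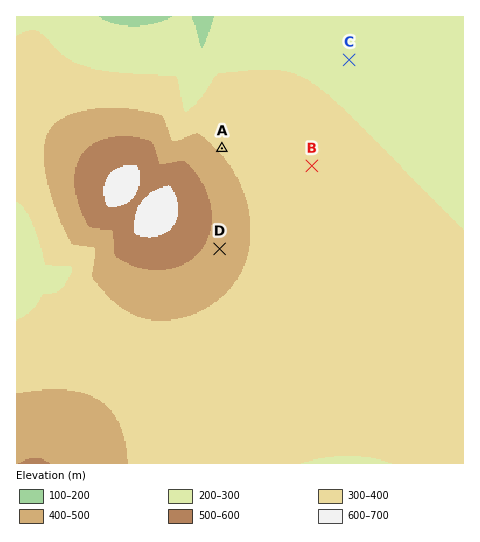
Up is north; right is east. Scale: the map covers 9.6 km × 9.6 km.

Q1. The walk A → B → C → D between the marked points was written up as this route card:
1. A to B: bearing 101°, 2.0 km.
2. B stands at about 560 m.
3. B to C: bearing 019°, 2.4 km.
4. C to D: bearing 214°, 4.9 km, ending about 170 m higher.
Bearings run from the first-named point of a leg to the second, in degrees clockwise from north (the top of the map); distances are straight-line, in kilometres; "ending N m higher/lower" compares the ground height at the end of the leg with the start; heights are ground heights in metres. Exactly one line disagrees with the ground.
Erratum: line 2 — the height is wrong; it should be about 320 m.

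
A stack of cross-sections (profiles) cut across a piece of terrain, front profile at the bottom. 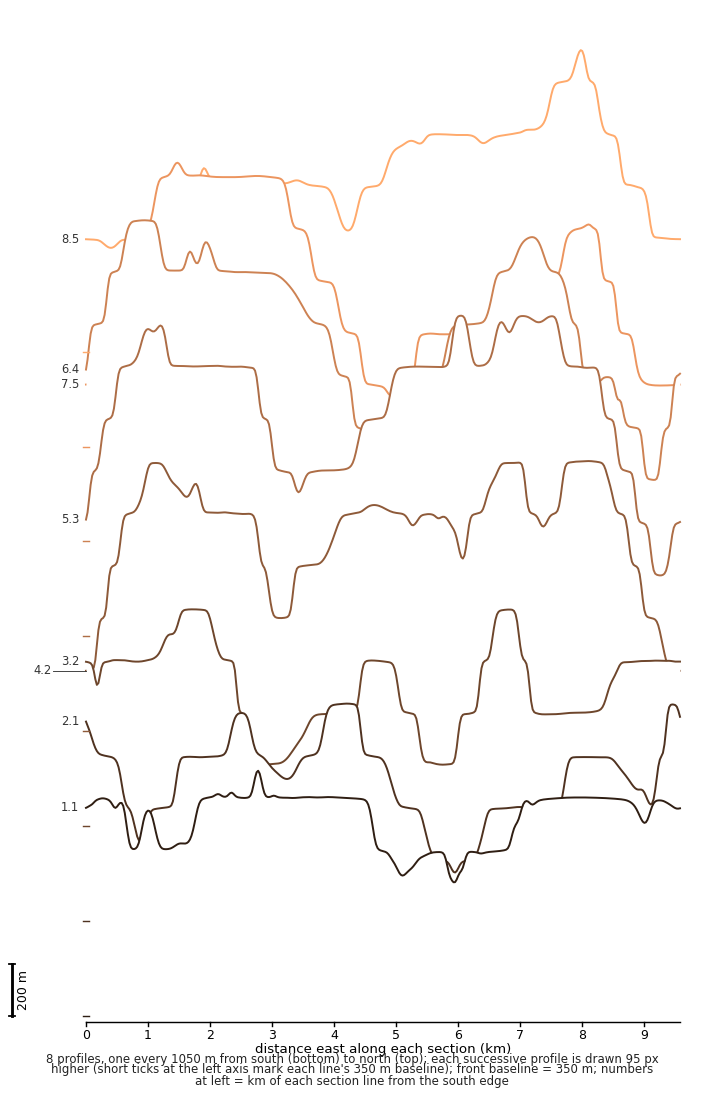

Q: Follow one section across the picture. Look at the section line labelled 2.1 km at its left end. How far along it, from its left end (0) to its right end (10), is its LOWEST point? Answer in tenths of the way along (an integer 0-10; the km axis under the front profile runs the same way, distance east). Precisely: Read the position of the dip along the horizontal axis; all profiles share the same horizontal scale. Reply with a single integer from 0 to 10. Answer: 6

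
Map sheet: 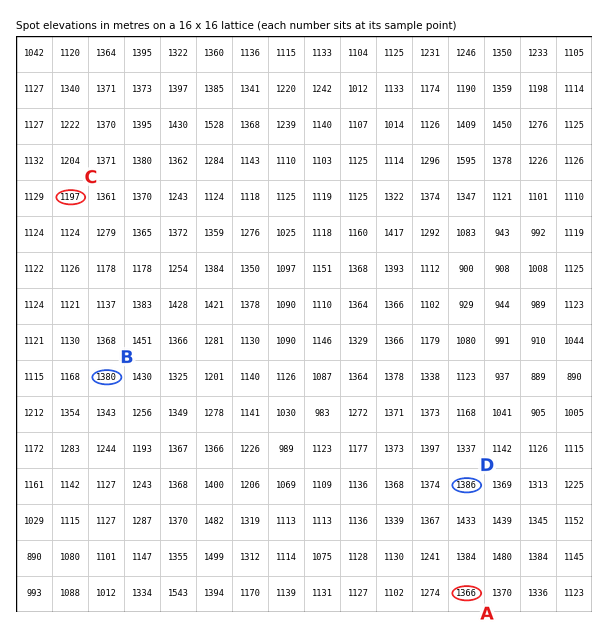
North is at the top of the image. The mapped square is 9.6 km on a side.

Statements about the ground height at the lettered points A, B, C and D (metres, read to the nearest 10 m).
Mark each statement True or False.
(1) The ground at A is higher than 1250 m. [True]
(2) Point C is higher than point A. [False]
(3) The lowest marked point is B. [False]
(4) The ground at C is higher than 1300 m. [False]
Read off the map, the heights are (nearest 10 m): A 1370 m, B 1380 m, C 1200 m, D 1390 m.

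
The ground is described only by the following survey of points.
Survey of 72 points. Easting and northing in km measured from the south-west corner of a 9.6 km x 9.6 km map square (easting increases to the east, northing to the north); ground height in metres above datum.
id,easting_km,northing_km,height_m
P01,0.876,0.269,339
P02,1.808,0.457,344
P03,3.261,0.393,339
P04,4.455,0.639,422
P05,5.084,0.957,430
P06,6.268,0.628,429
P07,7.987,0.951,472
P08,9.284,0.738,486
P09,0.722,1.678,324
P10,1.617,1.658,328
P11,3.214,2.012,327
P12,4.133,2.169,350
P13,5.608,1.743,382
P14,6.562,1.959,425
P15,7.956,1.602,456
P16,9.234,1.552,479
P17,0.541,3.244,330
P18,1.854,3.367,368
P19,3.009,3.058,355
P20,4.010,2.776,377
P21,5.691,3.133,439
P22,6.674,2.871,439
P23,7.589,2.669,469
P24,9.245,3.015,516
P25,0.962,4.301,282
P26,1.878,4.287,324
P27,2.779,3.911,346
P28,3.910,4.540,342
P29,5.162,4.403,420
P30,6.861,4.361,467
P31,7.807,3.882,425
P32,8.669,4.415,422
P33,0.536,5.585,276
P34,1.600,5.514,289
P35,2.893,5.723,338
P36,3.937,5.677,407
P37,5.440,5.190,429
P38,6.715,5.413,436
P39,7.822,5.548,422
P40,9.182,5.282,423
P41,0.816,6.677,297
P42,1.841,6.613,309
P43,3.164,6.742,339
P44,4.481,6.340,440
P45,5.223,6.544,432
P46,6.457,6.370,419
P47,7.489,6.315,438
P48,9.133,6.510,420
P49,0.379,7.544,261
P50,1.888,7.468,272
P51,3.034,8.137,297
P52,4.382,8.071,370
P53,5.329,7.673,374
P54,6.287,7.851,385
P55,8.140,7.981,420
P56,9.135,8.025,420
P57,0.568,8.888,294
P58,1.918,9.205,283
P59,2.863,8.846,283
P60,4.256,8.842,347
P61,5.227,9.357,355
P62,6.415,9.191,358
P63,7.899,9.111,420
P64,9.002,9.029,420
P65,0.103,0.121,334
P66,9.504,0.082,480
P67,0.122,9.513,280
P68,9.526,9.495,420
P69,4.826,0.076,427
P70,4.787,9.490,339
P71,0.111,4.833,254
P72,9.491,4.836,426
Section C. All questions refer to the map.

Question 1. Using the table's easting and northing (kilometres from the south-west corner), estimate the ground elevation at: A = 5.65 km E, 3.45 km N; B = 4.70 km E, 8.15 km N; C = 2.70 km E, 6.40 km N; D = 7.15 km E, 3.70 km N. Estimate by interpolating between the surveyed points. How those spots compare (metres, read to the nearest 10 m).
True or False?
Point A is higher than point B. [True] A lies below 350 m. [False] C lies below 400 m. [True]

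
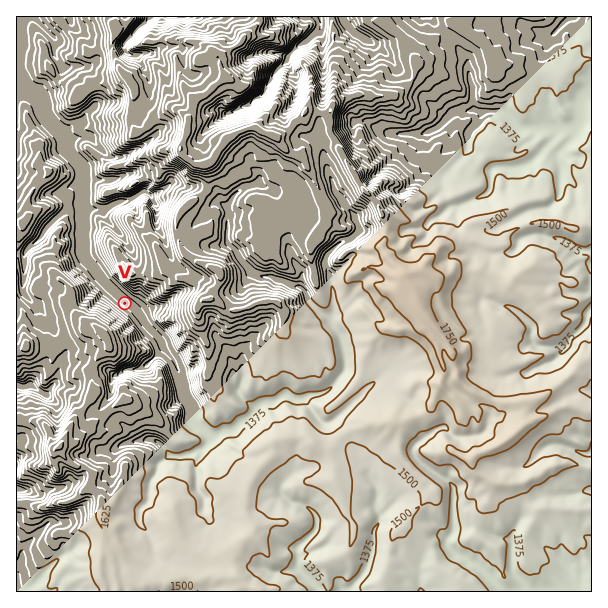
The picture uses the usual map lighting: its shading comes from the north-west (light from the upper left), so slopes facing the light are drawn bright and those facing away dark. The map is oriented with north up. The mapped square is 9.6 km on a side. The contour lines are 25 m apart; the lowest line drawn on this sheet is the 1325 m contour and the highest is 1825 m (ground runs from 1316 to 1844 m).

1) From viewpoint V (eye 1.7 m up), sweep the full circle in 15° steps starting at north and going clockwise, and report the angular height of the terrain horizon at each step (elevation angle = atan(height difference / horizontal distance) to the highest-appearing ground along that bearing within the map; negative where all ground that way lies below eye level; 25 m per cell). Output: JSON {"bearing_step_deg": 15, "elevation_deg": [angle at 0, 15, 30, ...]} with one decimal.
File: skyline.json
{"bearing_step_deg": 15, "elevation_deg": [20.2, 24.0, 20.5, 20.3, 17.2, 16.9, 16.9, 14.4, 9.7, 6.0, 5.1, 13.4, 19.6, 24.8, 27.1, 27.4, 25.2, 20.6, 15.3, 13.2, 6.9, 4.0, 3.0, 11.5]}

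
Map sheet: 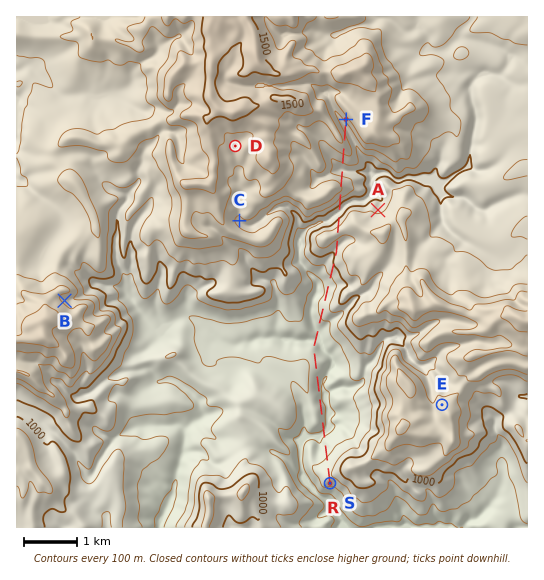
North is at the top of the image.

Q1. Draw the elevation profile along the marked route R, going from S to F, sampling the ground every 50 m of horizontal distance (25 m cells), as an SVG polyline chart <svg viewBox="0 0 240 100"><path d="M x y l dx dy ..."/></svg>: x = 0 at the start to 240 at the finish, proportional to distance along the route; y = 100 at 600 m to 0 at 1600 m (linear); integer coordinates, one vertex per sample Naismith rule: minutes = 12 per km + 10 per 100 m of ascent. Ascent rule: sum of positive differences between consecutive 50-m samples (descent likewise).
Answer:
<svg viewBox="0 0 240 100"><path d="M0 76l2-3 1-1 2-1 2 1 2 1 1 2 2 2 2 1 2 1 1 1 2 1 2 2 2 2 1 0 2 1 2 1 2 1 1 3 2 0 2 0 2-2 1-1 2-1 2 0 1-1 2 0 2-1 2 0 1 0 2 2 2 1 2 0 1 0 2 0 2 0 2 0 1 0 2-1 2-1 2-1 1-1 2-1 2-1 2-1 1 0 2 0 2 0 1 1 2 0 2 1 2 1 1 1 2 2 2 1 2 0 1 0 2 1 2-1 2-1 1-2 2-2 2-2 2-1 1-2 2-1 2-1 2-1 1 0 2 0 2 1 2 1 1 1 2-1 2 0 1-1 2-1 2-2 2-1 1-2 2-3 2-2 2-2 1-2 2-2 2 0 2 0 1-1 2 0 2-1 2 0 1-2 2-3 2-2 2-2 1-1 2 0 2 2 1 2 2 3 2 3 2 4 1 5 2 2 2-1 2-4 1-4 2-3 2-4 2-5 1-4 2-3 2-1 2 1 1 2 2 2 2 4 2 4 1 4 2 2 2-2 1-4 2-3 2-4 2-2 1-3 2-3 2-3 2-2 1-1 2 2 2 2 2 3 1 3 2 3 2 1 2-2 1-3 2-5"/></svg>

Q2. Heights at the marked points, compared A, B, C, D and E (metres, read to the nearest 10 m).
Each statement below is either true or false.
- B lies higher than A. true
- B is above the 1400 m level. false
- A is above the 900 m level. true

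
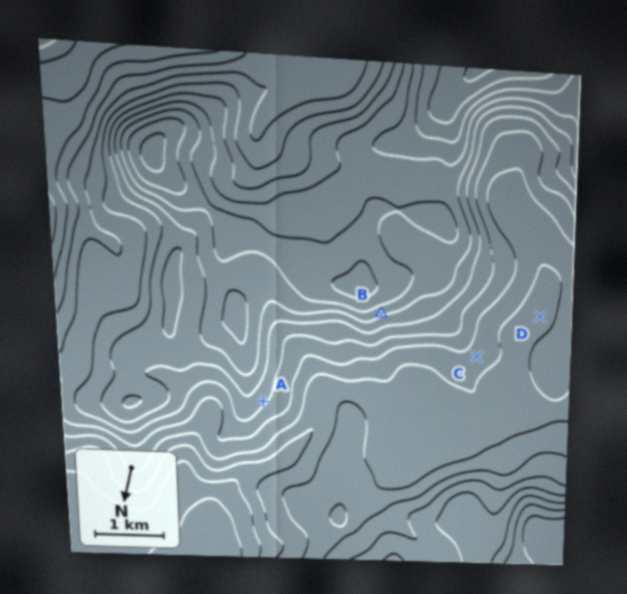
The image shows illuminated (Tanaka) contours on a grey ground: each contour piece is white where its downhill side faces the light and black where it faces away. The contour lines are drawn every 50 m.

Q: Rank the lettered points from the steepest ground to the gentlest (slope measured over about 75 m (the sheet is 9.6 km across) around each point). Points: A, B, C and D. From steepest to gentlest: B A C D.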